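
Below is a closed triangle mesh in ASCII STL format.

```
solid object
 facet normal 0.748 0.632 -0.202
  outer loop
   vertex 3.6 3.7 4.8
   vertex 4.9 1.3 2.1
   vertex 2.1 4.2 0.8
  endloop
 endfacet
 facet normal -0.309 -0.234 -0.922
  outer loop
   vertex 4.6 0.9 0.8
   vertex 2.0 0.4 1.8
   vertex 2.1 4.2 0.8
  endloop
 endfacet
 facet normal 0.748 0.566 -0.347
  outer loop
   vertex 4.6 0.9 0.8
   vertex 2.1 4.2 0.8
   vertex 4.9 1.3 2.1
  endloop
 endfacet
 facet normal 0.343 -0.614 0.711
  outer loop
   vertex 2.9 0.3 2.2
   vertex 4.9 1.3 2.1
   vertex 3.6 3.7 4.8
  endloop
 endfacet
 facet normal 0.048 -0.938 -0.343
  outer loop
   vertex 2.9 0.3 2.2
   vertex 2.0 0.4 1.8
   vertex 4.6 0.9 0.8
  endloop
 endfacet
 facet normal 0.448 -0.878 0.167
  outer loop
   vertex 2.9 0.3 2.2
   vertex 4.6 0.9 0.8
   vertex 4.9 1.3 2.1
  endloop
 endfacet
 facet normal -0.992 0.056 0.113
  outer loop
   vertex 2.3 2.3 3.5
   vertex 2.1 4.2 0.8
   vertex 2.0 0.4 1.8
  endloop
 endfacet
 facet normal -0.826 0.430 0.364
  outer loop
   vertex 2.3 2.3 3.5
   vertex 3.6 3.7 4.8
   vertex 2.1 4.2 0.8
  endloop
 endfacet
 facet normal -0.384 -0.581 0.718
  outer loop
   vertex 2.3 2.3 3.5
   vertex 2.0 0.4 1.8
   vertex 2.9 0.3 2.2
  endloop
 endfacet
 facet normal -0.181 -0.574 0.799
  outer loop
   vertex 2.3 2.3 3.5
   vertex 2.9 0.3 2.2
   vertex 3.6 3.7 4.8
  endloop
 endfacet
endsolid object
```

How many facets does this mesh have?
10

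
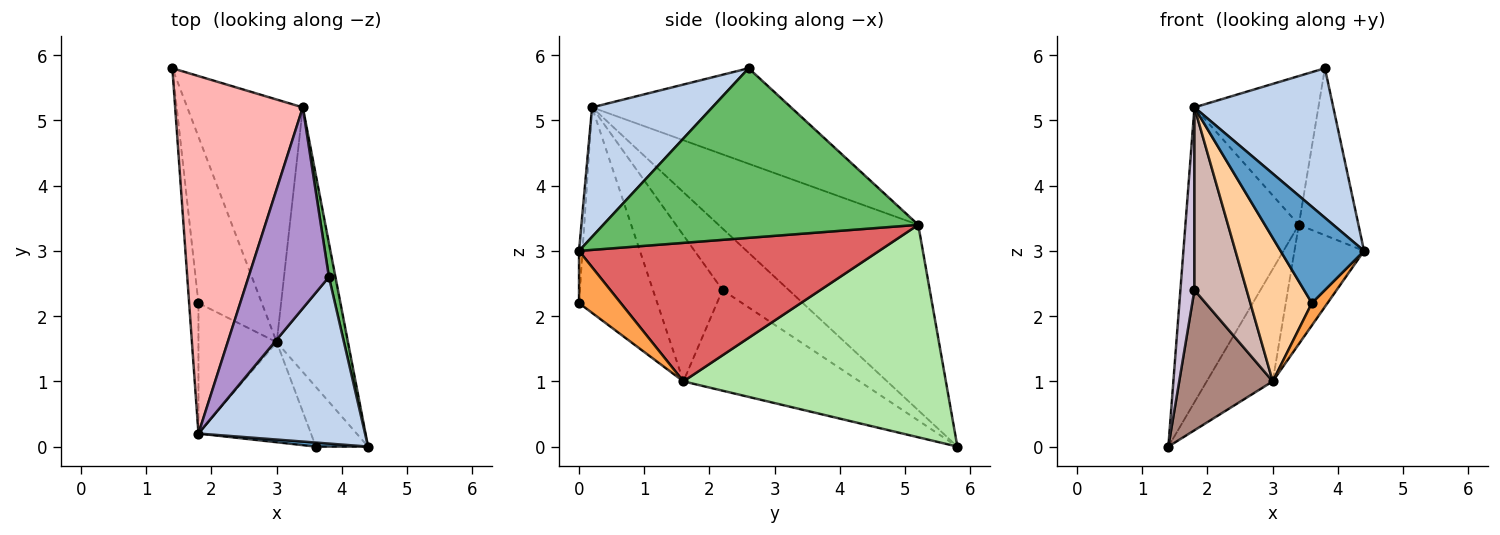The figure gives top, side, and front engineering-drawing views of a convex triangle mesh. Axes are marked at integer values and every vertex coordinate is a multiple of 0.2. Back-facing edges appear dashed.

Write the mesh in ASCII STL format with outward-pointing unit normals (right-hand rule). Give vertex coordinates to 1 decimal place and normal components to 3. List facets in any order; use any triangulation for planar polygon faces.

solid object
 facet normal -0.042 -0.998 0.042
  outer loop
   vertex 1.8 0.2 5.2
   vertex 3.6 0.0 2.2
   vertex 4.4 0.0 3.0
  endloop
 endfacet
 facet normal 0.501 -0.578 0.644
  outer loop
   vertex 1.8 0.2 5.2
   vertex 4.4 0.0 3.0
   vertex 3.8 2.6 5.8
  endloop
 endfacet
 facet normal 0.683 -0.256 -0.683
  outer loop
   vertex 3.0 1.6 1.0
   vertex 4.4 0.0 3.0
   vertex 3.6 0.0 2.2
  endloop
 endfacet
 facet normal -0.722 -0.567 -0.395
  outer loop
   vertex 3.0 1.6 1.0
   vertex 3.6 0.0 2.2
   vertex 1.8 0.2 5.2
  endloop
 endfacet
 facet normal 0.982 0.186 0.038
  outer loop
   vertex 3.4 5.2 3.4
   vertex 3.8 2.6 5.8
   vertex 4.4 0.0 3.0
  endloop
 endfacet
 facet normal 0.858 0.216 -0.467
  outer loop
   vertex 3.4 5.2 3.4
   vertex 3.0 1.6 1.0
   vertex 1.4 5.8 0.0
  endloop
 endfacet
 facet normal 0.871 0.202 -0.448
  outer loop
   vertex 3.4 5.2 3.4
   vertex 4.4 0.0 3.0
   vertex 3.0 1.6 1.0
  endloop
 endfacet
 facet normal -0.746 0.424 0.514
  outer loop
   vertex 3.4 5.2 3.4
   vertex 1.4 5.8 0.0
   vertex 1.8 0.2 5.2
  endloop
 endfacet
 facet normal -0.691 0.430 0.581
  outer loop
   vertex 3.4 5.2 3.4
   vertex 1.8 0.2 5.2
   vertex 3.8 2.6 5.8
  endloop
 endfacet
 facet normal -0.968 -0.205 -0.147
  outer loop
   vertex 1.8 2.2 2.4
   vertex 1.8 0.2 5.2
   vertex 1.4 5.8 0.0
  endloop
 endfacet
 facet normal -0.772 -0.410 -0.486
  outer loop
   vertex 1.8 2.2 2.4
   vertex 1.4 5.8 0.0
   vertex 3.0 1.6 1.0
  endloop
 endfacet
 facet normal -0.735 -0.551 -0.394
  outer loop
   vertex 1.8 2.2 2.4
   vertex 3.0 1.6 1.0
   vertex 1.8 0.2 5.2
  endloop
 endfacet
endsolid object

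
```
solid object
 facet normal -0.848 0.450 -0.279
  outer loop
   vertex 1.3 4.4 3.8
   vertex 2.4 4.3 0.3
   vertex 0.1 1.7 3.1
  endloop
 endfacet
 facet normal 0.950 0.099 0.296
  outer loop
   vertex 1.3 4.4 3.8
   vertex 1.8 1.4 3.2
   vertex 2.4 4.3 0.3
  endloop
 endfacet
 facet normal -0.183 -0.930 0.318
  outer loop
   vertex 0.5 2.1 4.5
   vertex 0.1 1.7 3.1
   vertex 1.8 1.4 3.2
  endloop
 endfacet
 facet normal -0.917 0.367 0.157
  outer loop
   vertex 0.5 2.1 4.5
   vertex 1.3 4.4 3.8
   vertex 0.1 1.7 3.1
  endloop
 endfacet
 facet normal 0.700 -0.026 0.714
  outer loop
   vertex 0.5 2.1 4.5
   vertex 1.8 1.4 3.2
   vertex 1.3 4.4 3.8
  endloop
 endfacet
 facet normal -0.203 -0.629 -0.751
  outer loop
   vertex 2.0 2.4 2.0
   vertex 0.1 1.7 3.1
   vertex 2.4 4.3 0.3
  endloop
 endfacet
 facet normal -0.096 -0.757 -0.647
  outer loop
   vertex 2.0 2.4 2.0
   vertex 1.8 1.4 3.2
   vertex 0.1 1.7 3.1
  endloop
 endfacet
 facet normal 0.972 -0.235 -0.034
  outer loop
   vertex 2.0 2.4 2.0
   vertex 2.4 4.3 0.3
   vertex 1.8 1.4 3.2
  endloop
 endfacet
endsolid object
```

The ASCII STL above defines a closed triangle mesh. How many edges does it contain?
12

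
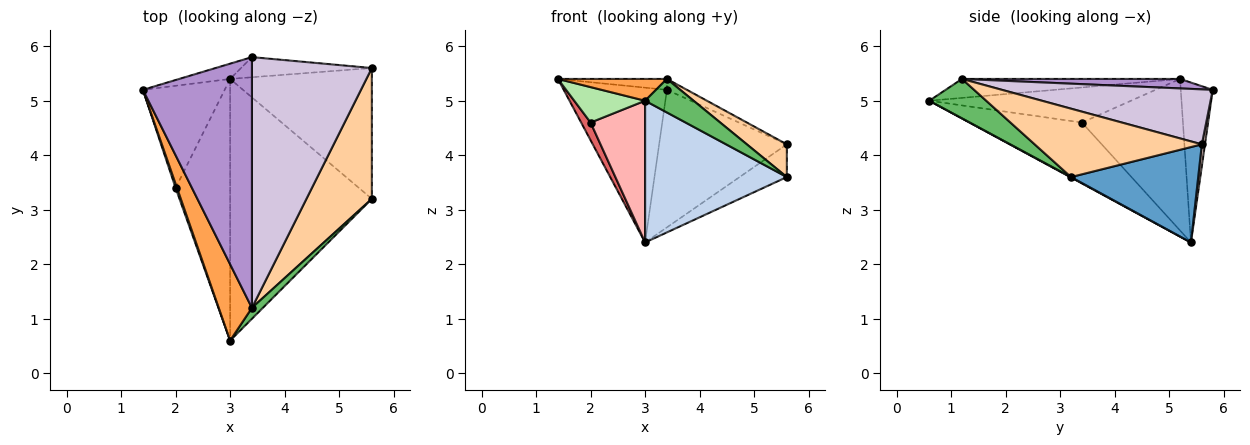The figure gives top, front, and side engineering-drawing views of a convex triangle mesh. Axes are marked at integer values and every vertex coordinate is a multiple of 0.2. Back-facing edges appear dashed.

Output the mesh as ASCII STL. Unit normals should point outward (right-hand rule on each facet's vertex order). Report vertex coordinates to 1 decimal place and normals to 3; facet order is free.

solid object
 facet normal 0.547 0.203 -0.812
  outer loop
   vertex 5.6 3.2 3.6
   vertex 3.0 5.4 2.4
   vertex 5.6 5.6 4.2
  endloop
 endfacet
 facet normal 0.003 -0.476 -0.879
  outer loop
   vertex 5.6 3.2 3.6
   vertex 3.0 0.6 5.0
   vertex 3.0 5.4 2.4
  endloop
 endfacet
 facet normal -0.482 -0.241 0.843
  outer loop
   vertex 3.4 1.2 5.4
   vertex 1.4 5.2 5.4
   vertex 3.0 0.6 5.0
  endloop
 endfacet
 facet normal 0.712 -0.170 0.681
  outer loop
   vertex 3.4 1.2 5.4
   vertex 5.6 3.2 3.6
   vertex 5.6 5.6 4.2
  endloop
 endfacet
 facet normal 0.745 -0.634 0.206
  outer loop
   vertex 3.4 1.2 5.4
   vertex 3.0 0.6 5.0
   vertex 5.6 3.2 3.6
  endloop
 endfacet
 facet normal -0.943 -0.331 0.038
  outer loop
   vertex 2.0 3.4 4.6
   vertex 3.0 0.6 5.0
   vertex 1.4 5.2 5.4
  endloop
 endfacet
 facet normal -0.877 -0.082 -0.473
  outer loop
   vertex 2.0 3.4 4.6
   vertex 1.4 5.2 5.4
   vertex 3.0 5.4 2.4
  endloop
 endfacet
 facet normal -0.701 -0.340 -0.627
  outer loop
   vertex 2.0 3.4 4.6
   vertex 3.0 5.4 2.4
   vertex 3.0 0.6 5.0
  endloop
 endfacet
 facet normal 0.087 0.043 0.995
  outer loop
   vertex 3.4 5.8 5.2
   vertex 1.4 5.2 5.4
   vertex 3.4 1.2 5.4
  endloop
 endfacet
 facet normal 0.416 0.039 0.908
  outer loop
   vertex 3.4 5.8 5.2
   vertex 3.4 1.2 5.4
   vertex 5.6 5.6 4.2
  endloop
 endfacet
 facet normal -0.295 0.951 -0.094
  outer loop
   vertex 3.4 5.8 5.2
   vertex 3.0 5.4 2.4
   vertex 1.4 5.2 5.4
  endloop
 endfacet
 facet normal 0.024 0.989 -0.145
  outer loop
   vertex 3.4 5.8 5.2
   vertex 5.6 5.6 4.2
   vertex 3.0 5.4 2.4
  endloop
 endfacet
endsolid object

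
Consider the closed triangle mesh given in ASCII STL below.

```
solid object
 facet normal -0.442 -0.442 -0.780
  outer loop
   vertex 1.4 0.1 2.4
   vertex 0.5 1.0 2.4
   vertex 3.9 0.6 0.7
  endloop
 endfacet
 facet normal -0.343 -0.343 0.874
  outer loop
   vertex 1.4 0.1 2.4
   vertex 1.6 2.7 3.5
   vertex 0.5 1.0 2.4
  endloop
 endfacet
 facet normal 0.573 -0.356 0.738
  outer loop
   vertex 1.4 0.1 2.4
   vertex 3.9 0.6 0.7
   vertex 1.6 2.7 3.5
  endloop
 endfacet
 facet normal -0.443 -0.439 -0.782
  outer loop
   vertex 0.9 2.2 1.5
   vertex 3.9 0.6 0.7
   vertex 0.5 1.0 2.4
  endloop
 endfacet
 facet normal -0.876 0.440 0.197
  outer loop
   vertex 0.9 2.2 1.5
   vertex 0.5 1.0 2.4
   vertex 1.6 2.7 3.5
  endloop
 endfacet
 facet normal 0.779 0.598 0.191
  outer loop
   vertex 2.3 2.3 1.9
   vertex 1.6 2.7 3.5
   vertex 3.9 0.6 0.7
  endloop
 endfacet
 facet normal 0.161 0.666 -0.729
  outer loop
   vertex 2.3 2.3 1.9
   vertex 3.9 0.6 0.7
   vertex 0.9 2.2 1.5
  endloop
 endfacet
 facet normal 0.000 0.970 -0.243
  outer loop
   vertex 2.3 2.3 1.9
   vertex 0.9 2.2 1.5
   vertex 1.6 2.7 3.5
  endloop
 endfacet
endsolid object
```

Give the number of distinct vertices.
6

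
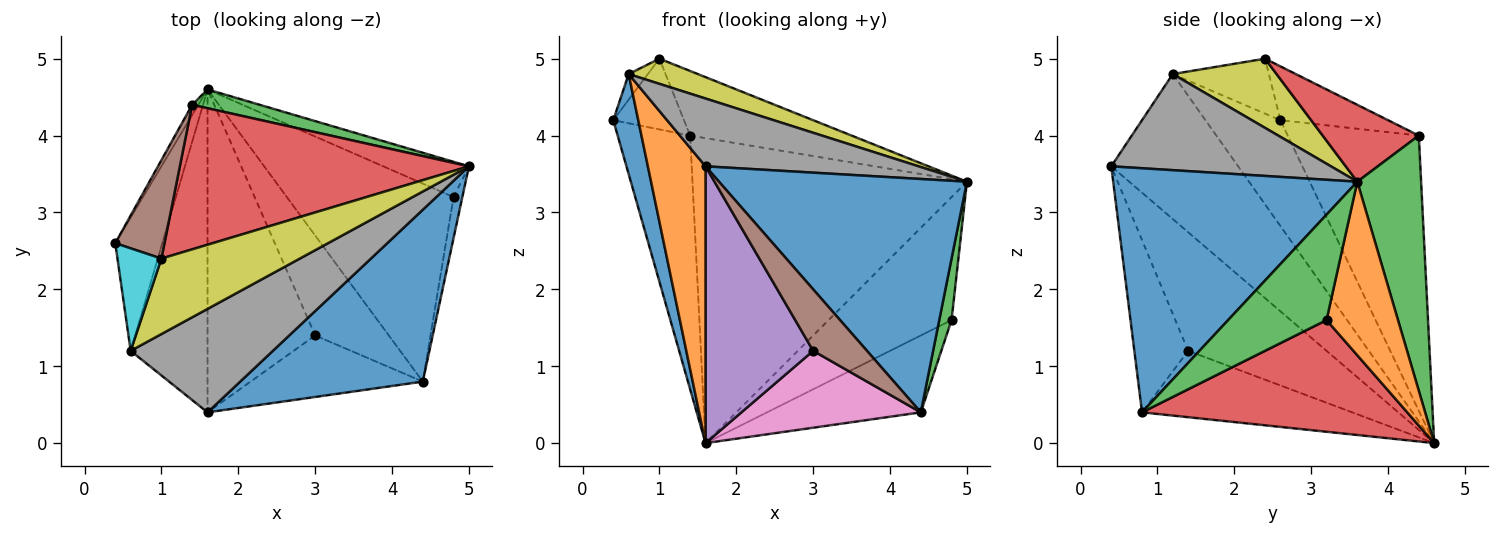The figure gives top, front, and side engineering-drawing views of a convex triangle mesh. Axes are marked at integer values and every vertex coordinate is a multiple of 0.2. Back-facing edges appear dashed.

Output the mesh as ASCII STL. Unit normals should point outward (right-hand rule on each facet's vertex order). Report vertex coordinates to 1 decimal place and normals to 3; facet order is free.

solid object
 facet normal 0.621 -0.631 0.465
  outer loop
   vertex 4.4 0.8 0.4
   vertex 5.0 3.6 3.4
   vertex 1.6 0.4 3.6
  endloop
 endfacet
 facet normal 0.488 0.839 -0.241
  outer loop
   vertex 4.8 3.2 1.6
   vertex 1.6 4.6 0.0
   vertex 5.0 3.6 3.4
  endloop
 endfacet
 facet normal 0.989 -0.124 -0.082
  outer loop
   vertex 4.8 3.2 1.6
   vertex 5.0 3.6 3.4
   vertex 4.4 0.8 0.4
  endloop
 endfacet
 facet normal 0.530 0.307 -0.791
  outer loop
   vertex 4.8 3.2 1.6
   vertex 4.4 0.8 0.4
   vertex 1.6 4.6 0.0
  endloop
 endfacet
 facet normal -0.642 -0.499 -0.582
  outer loop
   vertex 3.0 1.4 1.2
   vertex 1.6 0.4 3.6
   vertex 1.6 4.6 0.0
  endloop
 endfacet
 facet normal -0.577 -0.577 -0.577
  outer loop
   vertex 3.0 1.4 1.2
   vertex 4.4 0.8 0.4
   vertex 1.6 0.4 3.6
  endloop
 endfacet
 facet normal -0.581 -0.496 -0.645
  outer loop
   vertex 3.0 1.4 1.2
   vertex 1.6 4.6 0.0
   vertex 4.4 0.8 0.4
  endloop
 endfacet
 facet normal 0.492 -0.477 0.728
  outer loop
   vertex 0.6 1.2 4.8
   vertex 1.6 0.4 3.6
   vertex 5.0 3.6 3.4
  endloop
 endfacet
 facet normal 0.429 -0.286 0.857
  outer loop
   vertex 0.6 1.2 4.8
   vertex 5.0 3.6 3.4
   vertex 1.0 2.4 5.0
  endloop
 endfacet
 facet normal -0.772 0.154 0.617
  outer loop
   vertex 0.6 1.2 4.8
   vertex 1.0 2.4 5.0
   vertex 0.4 2.6 4.2
  endloop
 endfacet
 facet normal -0.874 -0.291 -0.389
  outer loop
   vertex 0.6 1.2 4.8
   vertex 0.4 2.6 4.2
   vertex 1.6 4.6 0.0
  endloop
 endfacet
 facet normal -0.820 -0.373 -0.435
  outer loop
   vertex 0.6 1.2 4.8
   vertex 1.6 4.6 0.0
   vertex 1.6 0.4 3.6
  endloop
 endfacet
 facet normal 0.226 0.972 0.060
  outer loop
   vertex 1.4 4.4 4.0
   vertex 5.0 3.6 3.4
   vertex 1.6 4.6 0.0
  endloop
 endfacet
 facet normal 0.236 0.396 0.887
  outer loop
   vertex 1.4 4.4 4.0
   vertex 1.0 2.4 5.0
   vertex 5.0 3.6 3.4
  endloop
 endfacet
 facet normal -0.875 0.484 -0.020
  outer loop
   vertex 1.4 4.4 4.0
   vertex 1.6 4.6 0.0
   vertex 0.4 2.6 4.2
  endloop
 endfacet
 facet normal -0.664 0.436 0.607
  outer loop
   vertex 1.4 4.4 4.0
   vertex 0.4 2.6 4.2
   vertex 1.0 2.4 5.0
  endloop
 endfacet
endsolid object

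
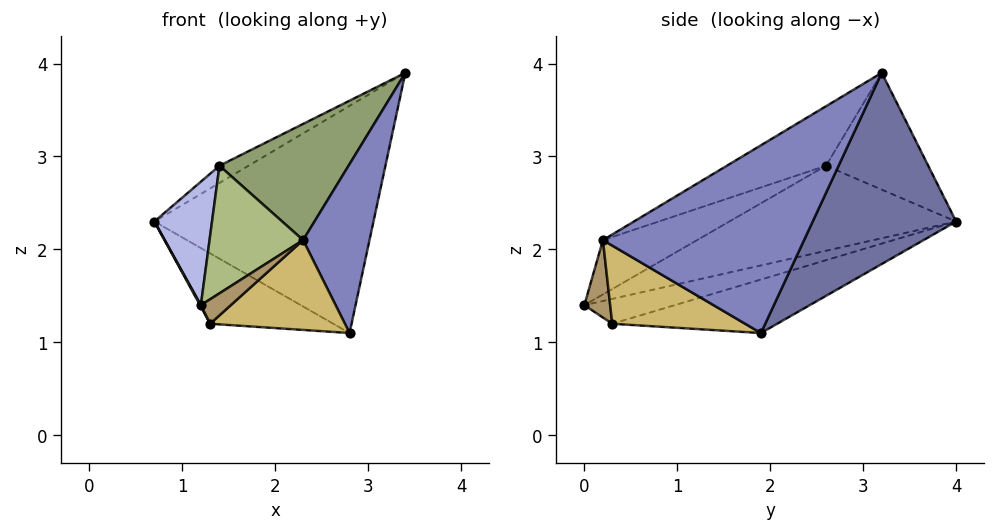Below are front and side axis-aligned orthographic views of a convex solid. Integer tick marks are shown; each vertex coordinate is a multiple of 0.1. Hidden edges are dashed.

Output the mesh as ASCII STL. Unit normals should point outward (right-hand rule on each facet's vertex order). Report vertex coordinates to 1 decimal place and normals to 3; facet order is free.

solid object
 facet normal 0.489 0.747 -0.451
  outer loop
   vertex 2.8 1.9 1.1
   vertex 0.7 4.0 2.3
   vertex 3.4 3.2 3.9
  endloop
 endfacet
 facet normal 0.948 -0.313 -0.058
  outer loop
   vertex 2.3 0.2 2.1
   vertex 2.8 1.9 1.1
   vertex 3.4 3.2 3.9
  endloop
 endfacet
 facet normal -0.475 0.135 0.869
  outer loop
   vertex 1.4 2.6 2.9
   vertex 3.4 3.2 3.9
   vertex 0.7 4.0 2.3
  endloop
 endfacet
 facet normal -0.847 -0.215 0.486
  outer loop
   vertex 1.4 2.6 2.9
   vertex 0.7 4.0 2.3
   vertex 1.2 0.0 1.4
  endloop
 endfacet
 facet normal -0.310 -0.403 0.861
  outer loop
   vertex 1.4 2.6 2.9
   vertex 2.3 0.2 2.1
   vertex 3.4 3.2 3.9
  endloop
 endfacet
 facet normal -0.429 -0.426 0.796
  outer loop
   vertex 1.4 2.6 2.9
   vertex 1.2 0.0 1.4
   vertex 2.3 0.2 2.1
  endloop
 endfacet
 facet normal -0.889 -0.008 -0.457
  outer loop
   vertex 1.3 0.3 1.2
   vertex 1.2 0.0 1.4
   vertex 0.7 4.0 2.3
  endloop
 endfacet
 facet normal -0.303 0.226 -0.926
  outer loop
   vertex 1.3 0.3 1.2
   vertex 0.7 4.0 2.3
   vertex 2.8 1.9 1.1
  endloop
 endfacet
 facet normal 0.507 -0.589 -0.629
  outer loop
   vertex 1.3 0.3 1.2
   vertex 2.3 0.2 2.1
   vertex 1.2 0.0 1.4
  endloop
 endfacet
 facet normal 0.533 -0.540 -0.652
  outer loop
   vertex 1.3 0.3 1.2
   vertex 2.8 1.9 1.1
   vertex 2.3 0.2 2.1
  endloop
 endfacet
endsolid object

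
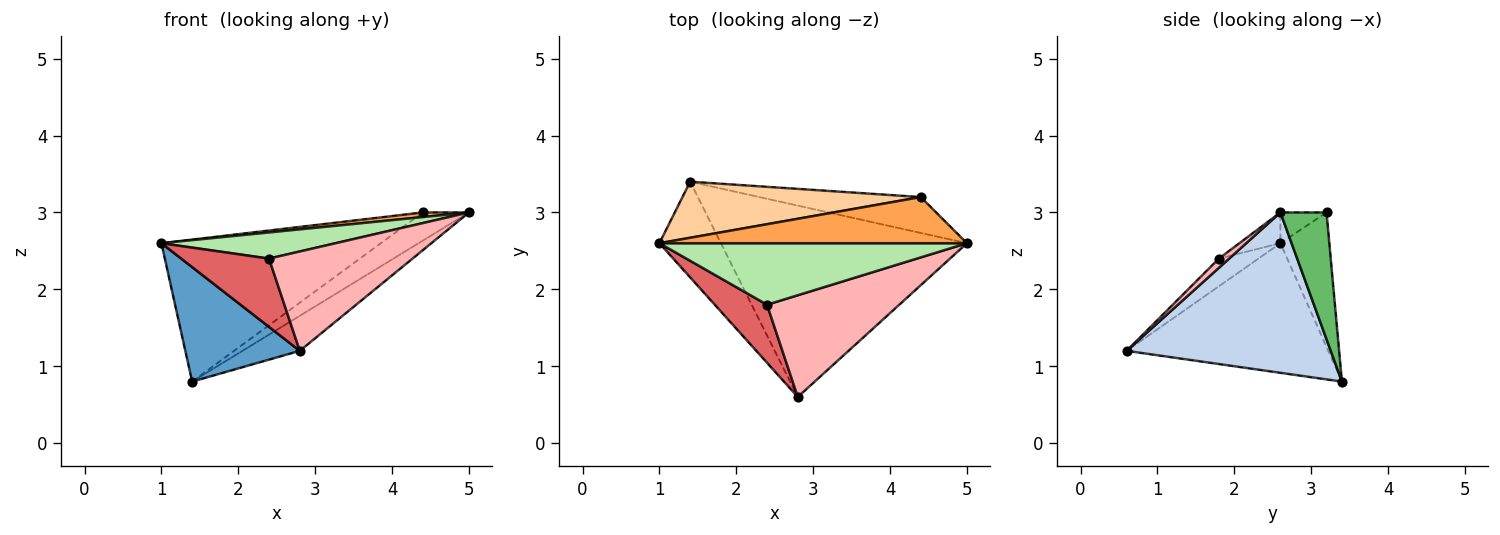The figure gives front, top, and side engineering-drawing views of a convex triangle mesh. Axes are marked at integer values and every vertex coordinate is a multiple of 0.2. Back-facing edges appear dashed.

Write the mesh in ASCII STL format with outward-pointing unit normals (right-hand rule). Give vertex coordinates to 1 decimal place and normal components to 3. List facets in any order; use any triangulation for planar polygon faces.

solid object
 facet normal -0.804 -0.456 -0.381
  outer loop
   vertex 1.4 3.4 0.8
   vertex 2.8 0.6 1.2
   vertex 1.0 2.6 2.6
  endloop
 endfacet
 facet normal 0.540 0.152 -0.828
  outer loop
   vertex 1.4 3.4 0.8
   vertex 5.0 2.6 3.0
   vertex 2.8 0.6 1.2
  endloop
 endfacet
 facet normal -0.099 -0.099 0.990
  outer loop
   vertex 4.4 3.2 3.0
   vertex 1.0 2.6 2.6
   vertex 5.0 2.6 3.0
  endloop
 endfacet
 facet normal -0.203 0.911 0.360
  outer loop
   vertex 4.4 3.2 3.0
   vertex 1.4 3.4 0.8
   vertex 1.0 2.6 2.6
  endloop
 endfacet
 facet normal 0.526 0.526 -0.669
  outer loop
   vertex 4.4 3.2 3.0
   vertex 5.0 2.6 3.0
   vertex 1.4 3.4 0.8
  endloop
 endfacet
 facet normal -0.092 -0.389 0.916
  outer loop
   vertex 2.4 1.8 2.4
   vertex 5.0 2.6 3.0
   vertex 1.0 2.6 2.6
  endloop
 endfacet
 facet normal -0.324 -0.721 0.613
  outer loop
   vertex 2.4 1.8 2.4
   vertex 1.0 2.6 2.6
   vertex 2.8 0.6 1.2
  endloop
 endfacet
 facet normal 0.050 -0.698 0.714
  outer loop
   vertex 2.4 1.8 2.4
   vertex 2.8 0.6 1.2
   vertex 5.0 2.6 3.0
  endloop
 endfacet
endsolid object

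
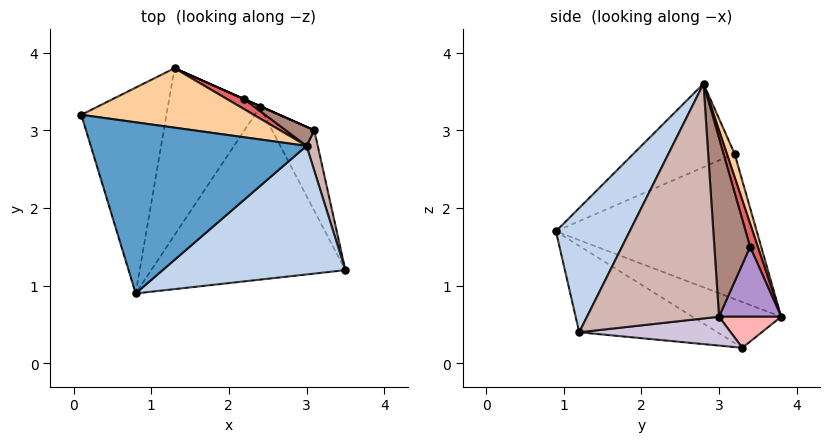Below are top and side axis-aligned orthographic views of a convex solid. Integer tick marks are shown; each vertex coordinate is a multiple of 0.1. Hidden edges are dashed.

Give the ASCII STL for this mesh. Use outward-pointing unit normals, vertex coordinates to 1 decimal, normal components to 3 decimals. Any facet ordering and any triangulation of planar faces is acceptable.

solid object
 facet normal -0.320 -0.458 0.829
  outer loop
   vertex 3.0 2.8 3.6
   vertex 0.1 3.2 2.7
   vertex 0.8 0.9 1.7
  endloop
 endfacet
 facet normal 0.315 -0.828 0.463
  outer loop
   vertex 3.0 2.8 3.6
   vertex 0.8 0.9 1.7
   vertex 3.5 1.2 0.4
  endloop
 endfacet
 facet normal -0.862 -0.043 -0.505
  outer loop
   vertex 1.3 3.8 0.6
   vertex 0.8 0.9 1.7
   vertex 0.1 3.2 2.7
  endloop
 endfacet
 facet normal 0.040 0.954 0.296
  outer loop
   vertex 1.3 3.8 0.6
   vertex 0.1 3.2 2.7
   vertex 3.0 2.8 3.6
  endloop
 endfacet
 facet normal -0.389 -0.287 -0.875
  outer loop
   vertex 2.4 3.3 0.2
   vertex 3.5 1.2 0.4
   vertex 0.8 0.9 1.7
  endloop
 endfacet
 facet normal -0.430 -0.254 -0.866
  outer loop
   vertex 2.4 3.3 0.2
   vertex 0.8 0.9 1.7
   vertex 1.3 3.8 0.6
  endloop
 endfacet
 facet normal 0.244 0.953 0.179
  outer loop
   vertex 2.2 3.4 1.5
   vertex 1.3 3.8 0.6
   vertex 3.0 2.8 3.6
  endloop
 endfacet
 facet normal 0.406 0.914 -0.025
  outer loop
   vertex 3.1 3.0 0.6
   vertex 2.4 3.3 0.2
   vertex 1.3 3.8 0.6
  endloop
 endfacet
 facet normal 0.406 0.914 0.000
  outer loop
   vertex 3.1 3.0 0.6
   vertex 1.3 3.8 0.6
   vertex 2.2 3.4 1.5
  endloop
 endfacet
 facet normal 0.552 0.212 -0.807
  outer loop
   vertex 3.1 3.0 0.6
   vertex 3.5 1.2 0.4
   vertex 2.4 3.3 0.2
  endloop
 endfacet
 facet normal 0.466 0.882 0.074
  outer loop
   vertex 3.1 3.0 0.6
   vertex 2.2 3.4 1.5
   vertex 3.0 2.8 3.6
  endloop
 endfacet
 facet normal 0.976 0.212 0.047
  outer loop
   vertex 3.1 3.0 0.6
   vertex 3.0 2.8 3.6
   vertex 3.5 1.2 0.4
  endloop
 endfacet
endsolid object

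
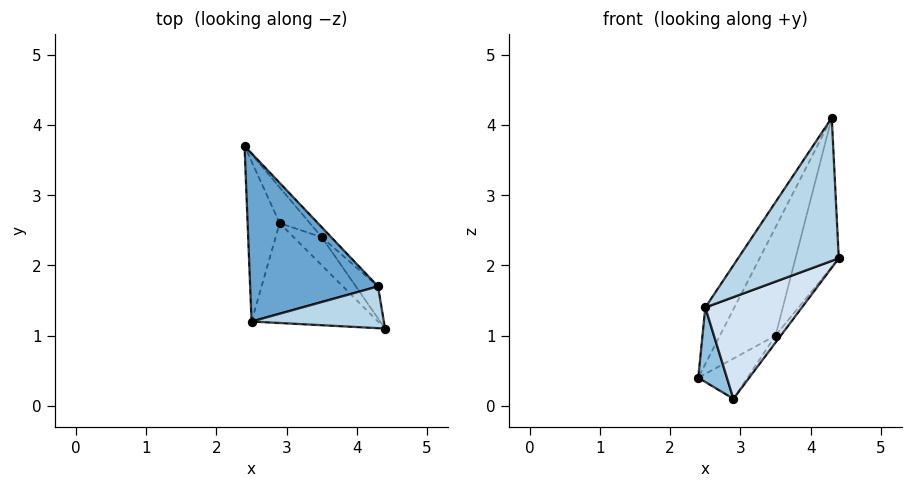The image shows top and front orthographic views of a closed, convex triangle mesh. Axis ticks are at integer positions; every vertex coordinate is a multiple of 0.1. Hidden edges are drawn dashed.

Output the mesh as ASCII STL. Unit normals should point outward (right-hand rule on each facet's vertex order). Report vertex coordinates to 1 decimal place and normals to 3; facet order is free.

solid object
 facet normal -0.834 0.176 0.523
  outer loop
   vertex 2.5 1.2 1.4
   vertex 4.3 1.7 4.1
   vertex 2.4 3.7 0.4
  endloop
 endfacet
 facet normal -0.827 -0.237 -0.510
  outer loop
   vertex 2.5 1.2 1.4
   vertex 2.4 3.7 0.4
   vertex 2.9 2.6 0.1
  endloop
 endfacet
 facet normal -0.152 -0.949 0.277
  outer loop
   vertex 2.5 1.2 1.4
   vertex 4.4 1.1 2.1
   vertex 4.3 1.7 4.1
  endloop
 endfacet
 facet normal 0.215 -0.697 -0.684
  outer loop
   vertex 2.5 1.2 1.4
   vertex 2.9 2.6 0.1
   vertex 4.4 1.1 2.1
  endloop
 endfacet
 facet normal 0.775 0.629 -0.058
  outer loop
   vertex 3.5 2.4 1.0
   vertex 2.4 3.7 0.4
   vertex 4.3 1.7 4.1
  endloop
 endfacet
 facet normal 0.858 0.503 -0.108
  outer loop
   vertex 3.5 2.4 1.0
   vertex 4.3 1.7 4.1
   vertex 4.4 1.1 2.1
  endloop
 endfacet
 facet normal 0.780 0.468 -0.416
  outer loop
   vertex 3.5 2.4 1.0
   vertex 2.9 2.6 0.1
   vertex 2.4 3.7 0.4
  endloop
 endfacet
 facet normal 0.838 0.132 -0.529
  outer loop
   vertex 3.5 2.4 1.0
   vertex 4.4 1.1 2.1
   vertex 2.9 2.6 0.1
  endloop
 endfacet
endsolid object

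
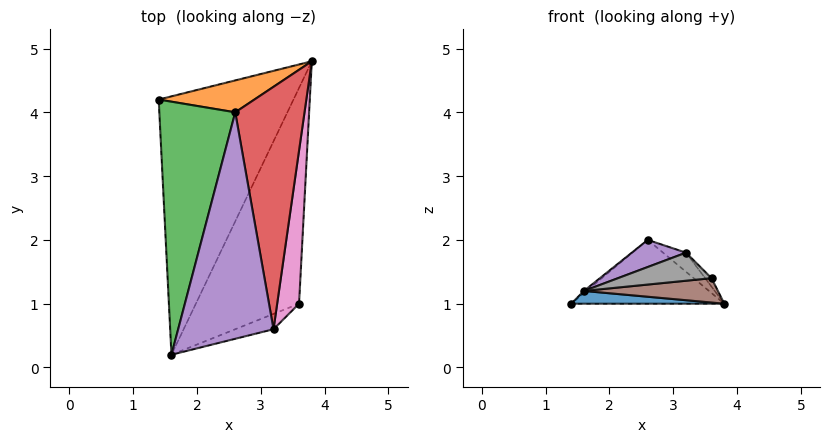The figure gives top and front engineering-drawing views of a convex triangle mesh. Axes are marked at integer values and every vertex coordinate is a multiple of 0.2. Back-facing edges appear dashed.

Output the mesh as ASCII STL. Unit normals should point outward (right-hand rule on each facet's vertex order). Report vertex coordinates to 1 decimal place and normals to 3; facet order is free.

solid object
 facet normal 0.012 -0.049 -0.999
  outer loop
   vertex 1.6 0.2 1.2
   vertex 1.4 4.2 1.0
   vertex 3.8 4.8 1.0
  endloop
 endfacet
 facet normal -0.218 0.873 0.436
  outer loop
   vertex 2.6 4.0 2.0
   vertex 3.8 4.8 1.0
   vertex 1.4 4.2 1.0
  endloop
 endfacet
 facet normal -0.640 0.006 0.769
  outer loop
   vertex 2.6 4.0 2.0
   vertex 1.4 4.2 1.0
   vertex 1.6 0.2 1.2
  endloop
 endfacet
 facet normal 0.614 0.062 0.787
  outer loop
   vertex 3.2 0.6 1.8
   vertex 3.8 4.8 1.0
   vertex 2.6 4.0 2.0
  endloop
 endfacet
 facet normal -0.324 -0.112 0.939
  outer loop
   vertex 3.2 0.6 1.8
   vertex 2.6 4.0 2.0
   vertex 1.6 0.2 1.2
  endloop
 endfacet
 facet normal 0.143 -0.111 -0.984
  outer loop
   vertex 3.6 1.0 1.4
   vertex 1.6 0.2 1.2
   vertex 3.8 4.8 1.0
  endloop
 endfacet
 facet normal 0.686 0.040 0.726
  outer loop
   vertex 3.6 1.0 1.4
   vertex 3.8 4.8 1.0
   vertex 3.2 0.6 1.8
  endloop
 endfacet
 facet normal 0.371 -0.815 -0.445
  outer loop
   vertex 3.6 1.0 1.4
   vertex 3.2 0.6 1.8
   vertex 1.6 0.2 1.2
  endloop
 endfacet
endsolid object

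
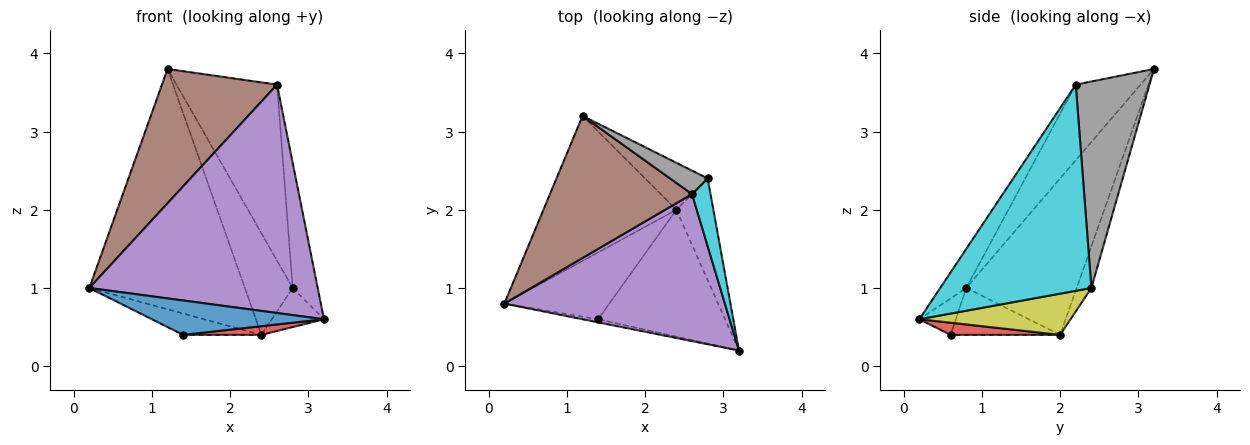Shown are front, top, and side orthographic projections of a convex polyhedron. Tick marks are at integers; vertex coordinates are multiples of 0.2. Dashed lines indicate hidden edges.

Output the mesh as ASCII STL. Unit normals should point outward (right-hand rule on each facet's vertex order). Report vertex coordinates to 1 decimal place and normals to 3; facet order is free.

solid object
 facet normal -0.207 -0.974 -0.089
  outer loop
   vertex 1.4 0.6 0.4
   vertex 3.2 0.2 0.6
   vertex 0.2 0.8 1.0
  endloop
 endfacet
 facet normal -0.519 0.732 -0.442
  outer loop
   vertex 2.4 2.0 0.4
   vertex 0.2 0.8 1.0
   vertex 1.2 3.2 3.8
  endloop
 endfacet
 facet normal -0.392 0.280 -0.877
  outer loop
   vertex 2.4 2.0 0.4
   vertex 1.4 0.6 0.4
   vertex 0.2 0.8 1.0
  endloop
 endfacet
 facet normal 0.095 -0.068 -0.993
  outer loop
   vertex 2.4 2.0 0.4
   vertex 3.2 0.2 0.6
   vertex 1.4 0.6 0.4
  endloop
 endfacet
 facet normal -0.096 -0.837 0.539
  outer loop
   vertex 2.6 2.2 3.6
   vertex 0.2 0.8 1.0
   vertex 3.2 0.2 0.6
  endloop
 endfacet
 facet normal -0.361 -0.641 0.678
  outer loop
   vertex 2.6 2.2 3.6
   vertex 1.2 3.2 3.8
   vertex 0.2 0.8 1.0
  endloop
 endfacet
 facet normal -0.269 0.874 -0.404
  outer loop
   vertex 2.8 2.4 1.0
   vertex 2.4 2.0 0.4
   vertex 1.2 3.2 3.8
  endloop
 endfacet
 facet normal 0.588 0.802 0.107
  outer loop
   vertex 2.8 2.4 1.0
   vertex 1.2 3.2 3.8
   vertex 2.6 2.2 3.6
  endloop
 endfacet
 facet normal 0.721 0.249 -0.647
  outer loop
   vertex 2.8 2.4 1.0
   vertex 3.2 0.2 0.6
   vertex 2.4 2.0 0.4
  endloop
 endfacet
 facet normal 0.983 0.163 0.088
  outer loop
   vertex 2.8 2.4 1.0
   vertex 2.6 2.2 3.6
   vertex 3.2 0.2 0.6
  endloop
 endfacet
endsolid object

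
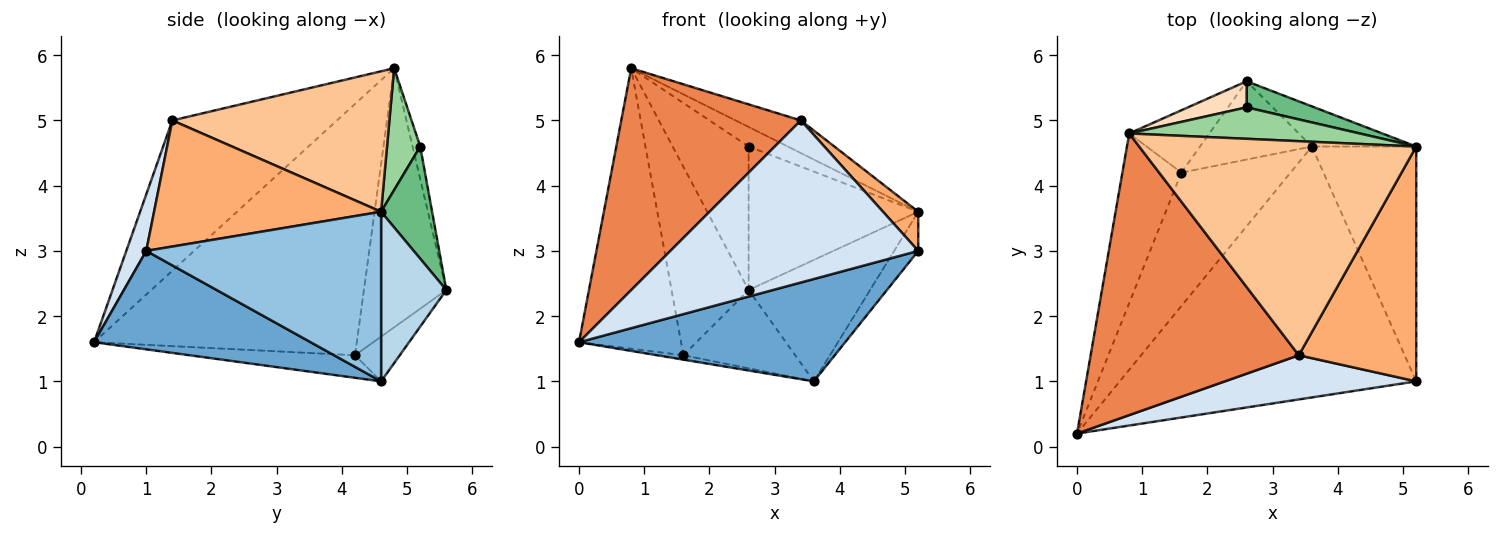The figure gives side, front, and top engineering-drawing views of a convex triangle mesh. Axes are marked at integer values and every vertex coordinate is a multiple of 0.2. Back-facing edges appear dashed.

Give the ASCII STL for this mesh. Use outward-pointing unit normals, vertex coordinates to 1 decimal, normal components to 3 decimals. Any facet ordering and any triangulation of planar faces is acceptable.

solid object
 facet normal 0.294 -0.361 -0.885
  outer loop
   vertex 3.6 4.6 1.0
   vertex 5.2 1.0 3.0
   vertex 0.0 0.2 1.6
  endloop
 endfacet
 facet normal 0.848 0.087 -0.522
  outer loop
   vertex 3.6 4.6 1.0
   vertex 5.2 4.6 3.6
   vertex 5.2 1.0 3.0
  endloop
 endfacet
 facet normal 0.454 0.846 -0.280
  outer loop
   vertex 3.6 4.6 1.0
   vertex 2.6 5.6 2.4
   vertex 5.2 4.6 3.6
  endloop
 endfacet
 facet normal 0.077 -0.962 0.262
  outer loop
   vertex 3.4 1.4 5.0
   vertex 0.0 0.2 1.6
   vertex 5.2 1.0 3.0
  endloop
 endfacet
 facet normal -0.493 -0.538 0.683
  outer loop
   vertex 3.4 1.4 5.0
   vertex 0.8 4.8 5.8
   vertex 0.0 0.2 1.6
  endloop
 endfacet
 facet normal 0.727 -0.113 0.677
  outer loop
   vertex 3.4 1.4 5.0
   vertex 5.2 1.0 3.0
   vertex 5.2 4.6 3.6
  endloop
 endfacet
 facet normal 0.448 0.135 0.884
  outer loop
   vertex 3.4 1.4 5.0
   vertex 5.2 4.6 3.6
   vertex 0.8 4.8 5.8
  endloop
 endfacet
 facet normal -0.099 0.979 0.178
  outer loop
   vertex 2.6 5.2 4.6
   vertex 2.6 5.6 2.4
   vertex 0.8 4.8 5.8
  endloop
 endfacet
 facet normal 0.284 0.943 0.172
  outer loop
   vertex 2.6 5.2 4.6
   vertex 5.2 4.6 3.6
   vertex 2.6 5.6 2.4
  endloop
 endfacet
 facet normal 0.409 0.482 0.775
  outer loop
   vertex 2.6 5.2 4.6
   vertex 0.8 4.8 5.8
   vertex 5.2 4.6 3.6
  endloop
 endfacet
 facet normal -0.202 0.032 -0.979
  outer loop
   vertex 1.6 4.2 1.4
   vertex 3.6 4.6 1.0
   vertex 0.0 0.2 1.6
  endloop
 endfacet
 facet normal -0.272 0.680 -0.680
  outer loop
   vertex 1.6 4.2 1.4
   vertex 2.6 5.6 2.4
   vertex 3.6 4.6 1.0
  endloop
 endfacet
 facet normal -0.911 0.354 -0.214
  outer loop
   vertex 1.6 4.2 1.4
   vertex 0.0 0.2 1.6
   vertex 0.8 4.8 5.8
  endloop
 endfacet
 facet normal -0.712 0.666 -0.220
  outer loop
   vertex 1.6 4.2 1.4
   vertex 0.8 4.8 5.8
   vertex 2.6 5.6 2.4
  endloop
 endfacet
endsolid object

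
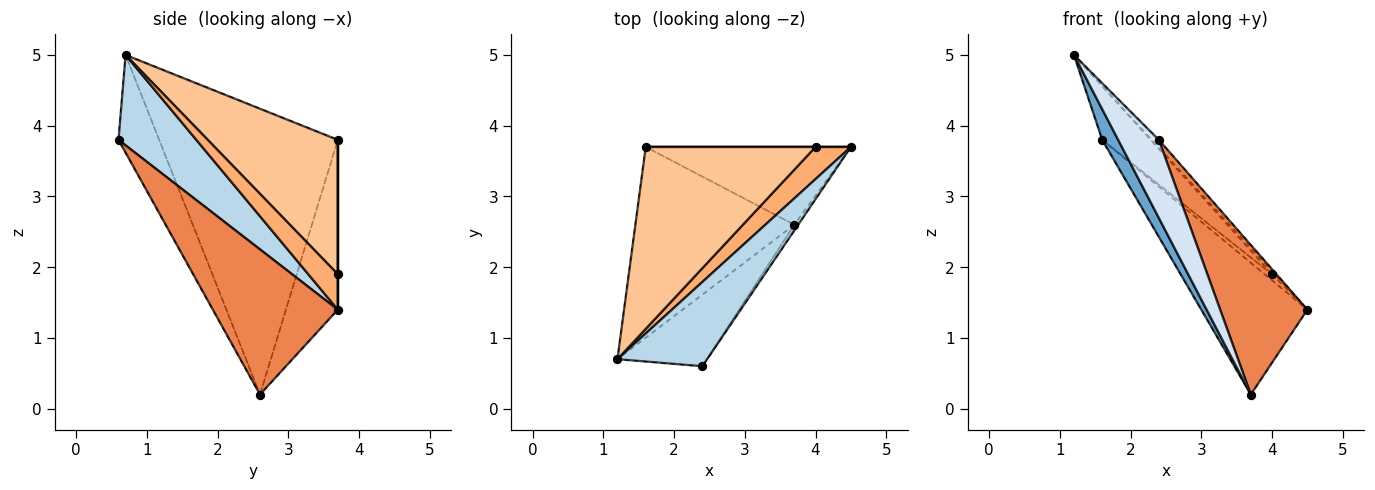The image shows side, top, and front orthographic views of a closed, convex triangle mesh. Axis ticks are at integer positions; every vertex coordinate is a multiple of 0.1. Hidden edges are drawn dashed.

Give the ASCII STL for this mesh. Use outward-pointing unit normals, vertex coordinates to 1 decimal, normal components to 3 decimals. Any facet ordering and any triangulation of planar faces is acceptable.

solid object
 facet normal -0.871 -0.078 -0.485
  outer loop
   vertex 3.7 2.6 0.2
   vertex 1.2 0.7 5.0
   vertex 1.6 3.7 3.8
  endloop
 endfacet
 facet normal -0.388 0.794 -0.469
  outer loop
   vertex 3.7 2.6 0.2
   vertex 1.6 3.7 3.8
   vertex 4.5 3.7 1.4
  endloop
 endfacet
 facet normal 0.708 0.064 0.703
  outer loop
   vertex 2.4 0.6 3.8
   vertex 4.5 3.7 1.4
   vertex 1.2 0.7 5.0
  endloop
 endfacet
 facet normal -0.593 -0.593 -0.544
  outer loop
   vertex 2.4 0.6 3.8
   vertex 1.2 0.7 5.0
   vertex 3.7 2.6 0.2
  endloop
 endfacet
 facet normal 0.820 -0.572 -0.022
  outer loop
   vertex 2.4 0.6 3.8
   vertex 3.7 2.6 0.2
   vertex 4.5 3.7 1.4
  endloop
 endfacet
 facet normal 0.705 0.071 0.705
  outer loop
   vertex 4.0 3.7 1.9
   vertex 1.2 0.7 5.0
   vertex 4.5 3.7 1.4
  endloop
 endfacet
 facet normal 0.605 0.225 0.764
  outer loop
   vertex 4.0 3.7 1.9
   vertex 1.6 3.7 3.8
   vertex 1.2 0.7 5.0
  endloop
 endfacet
 facet normal 0.000 1.000 0.000
  outer loop
   vertex 4.0 3.7 1.9
   vertex 4.5 3.7 1.4
   vertex 1.6 3.7 3.8
  endloop
 endfacet
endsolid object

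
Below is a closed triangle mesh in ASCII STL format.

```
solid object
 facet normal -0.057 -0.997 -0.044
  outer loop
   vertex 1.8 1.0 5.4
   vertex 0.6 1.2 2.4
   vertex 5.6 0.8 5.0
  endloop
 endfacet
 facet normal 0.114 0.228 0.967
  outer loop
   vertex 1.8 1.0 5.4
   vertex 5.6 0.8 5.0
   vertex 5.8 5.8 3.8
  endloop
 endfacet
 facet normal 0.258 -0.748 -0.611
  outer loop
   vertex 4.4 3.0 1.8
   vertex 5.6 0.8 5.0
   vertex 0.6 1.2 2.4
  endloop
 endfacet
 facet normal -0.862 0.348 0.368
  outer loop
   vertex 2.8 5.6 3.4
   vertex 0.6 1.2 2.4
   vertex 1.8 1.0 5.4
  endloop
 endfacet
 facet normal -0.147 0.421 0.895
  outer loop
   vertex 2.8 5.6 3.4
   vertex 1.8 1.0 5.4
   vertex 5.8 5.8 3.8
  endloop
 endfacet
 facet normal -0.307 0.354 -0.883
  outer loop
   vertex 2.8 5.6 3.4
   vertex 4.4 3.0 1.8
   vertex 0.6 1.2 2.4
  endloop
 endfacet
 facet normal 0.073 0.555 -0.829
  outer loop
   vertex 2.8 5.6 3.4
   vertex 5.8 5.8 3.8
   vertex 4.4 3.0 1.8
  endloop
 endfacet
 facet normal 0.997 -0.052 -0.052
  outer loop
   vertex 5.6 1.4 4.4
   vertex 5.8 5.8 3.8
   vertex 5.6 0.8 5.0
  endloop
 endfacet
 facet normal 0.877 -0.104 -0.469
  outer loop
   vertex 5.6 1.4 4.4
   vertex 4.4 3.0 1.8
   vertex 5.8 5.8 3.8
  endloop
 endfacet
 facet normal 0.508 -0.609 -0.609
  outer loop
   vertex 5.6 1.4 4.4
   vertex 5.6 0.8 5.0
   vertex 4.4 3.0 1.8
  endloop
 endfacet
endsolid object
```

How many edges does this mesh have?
15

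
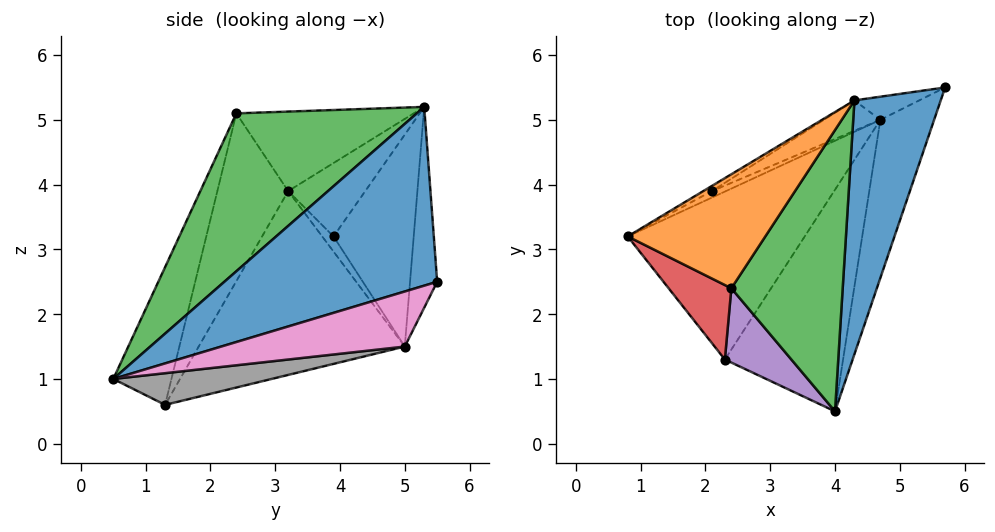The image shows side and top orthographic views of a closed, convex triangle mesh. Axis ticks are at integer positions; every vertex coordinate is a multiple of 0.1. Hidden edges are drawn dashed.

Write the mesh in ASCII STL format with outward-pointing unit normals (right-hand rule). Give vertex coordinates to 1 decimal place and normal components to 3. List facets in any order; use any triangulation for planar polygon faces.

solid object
 facet normal 0.825 -0.400 0.398
  outer loop
   vertex 4.3 5.3 5.2
   vertex 4.0 0.5 1.0
   vertex 5.7 5.5 2.5
  endloop
 endfacet
 facet normal -0.480 0.286 0.830
  outer loop
   vertex 2.4 2.4 5.1
   vertex 4.3 5.3 5.2
   vertex 0.8 3.2 3.9
  endloop
 endfacet
 facet normal 0.714 -0.485 0.504
  outer loop
   vertex 2.4 2.4 5.1
   vertex 4.0 0.5 1.0
   vertex 4.3 5.3 5.2
  endloop
 endfacet
 facet normal -0.558 -0.803 0.209
  outer loop
   vertex 2.3 1.3 0.6
   vertex 2.4 2.4 5.1
   vertex 0.8 3.2 3.9
  endloop
 endfacet
 facet normal -0.457 -0.861 0.221
  outer loop
   vertex 2.3 1.3 0.6
   vertex 4.0 0.5 1.0
   vertex 2.4 2.4 5.1
  endloop
 endfacet
 facet normal -0.498 0.865 -0.059
  outer loop
   vertex 2.1 3.9 3.2
   vertex 0.8 3.2 3.9
   vertex 4.3 5.3 5.2
  endloop
 endfacet
 facet normal 0.715 -0.034 -0.698
  outer loop
   vertex 4.7 5.0 1.5
   vertex 5.7 5.5 2.5
   vertex 4.0 0.5 1.0
  endloop
 endfacet
 facet normal 0.258 0.067 -0.964
  outer loop
   vertex 4.7 5.0 1.5
   vertex 4.0 0.5 1.0
   vertex 2.3 1.3 0.6
  endloop
 endfacet
 facet normal -0.351 0.929 -0.113
  outer loop
   vertex 4.7 5.0 1.5
   vertex 4.3 5.3 5.2
   vertex 5.7 5.5 2.5
  endloop
 endfacet
 facet normal -0.453 0.884 -0.121
  outer loop
   vertex 4.7 5.0 1.5
   vertex 2.1 3.9 3.2
   vertex 4.3 5.3 5.2
  endloop
 endfacet
 facet normal -0.608 0.537 -0.585
  outer loop
   vertex 4.7 5.0 1.5
   vertex 2.3 1.3 0.6
   vertex 0.8 3.2 3.9
  endloop
 endfacet
 facet normal -0.606 0.563 -0.563
  outer loop
   vertex 4.7 5.0 1.5
   vertex 0.8 3.2 3.9
   vertex 2.1 3.9 3.2
  endloop
 endfacet
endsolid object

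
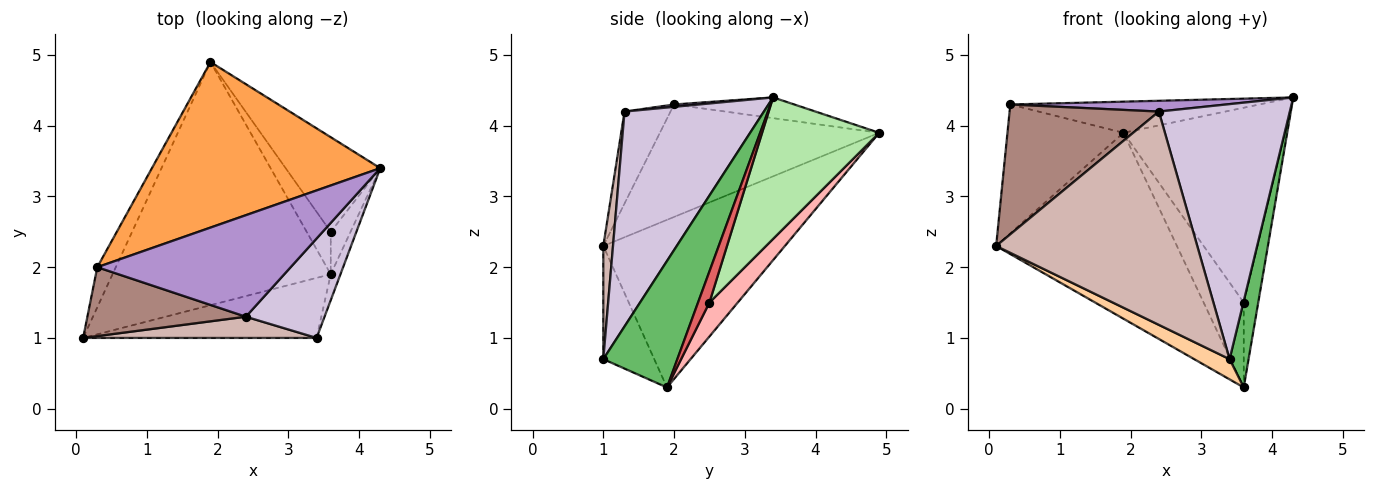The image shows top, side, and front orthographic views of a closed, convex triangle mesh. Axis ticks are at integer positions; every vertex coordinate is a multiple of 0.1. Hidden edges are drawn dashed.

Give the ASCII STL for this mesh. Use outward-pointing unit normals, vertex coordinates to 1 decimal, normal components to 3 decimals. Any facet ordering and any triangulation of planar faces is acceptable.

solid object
 facet normal -0.521 0.519 -0.678
  outer loop
   vertex 3.6 1.9 0.3
   vertex 0.1 1.0 2.3
   vertex 1.9 4.9 3.9
  endloop
 endfacet
 facet normal -0.875 0.463 -0.144
  outer loop
   vertex 0.3 2.0 4.3
   vertex 1.9 4.9 3.9
   vertex 0.1 1.0 2.3
  endloop
 endfacet
 facet normal -0.089 0.184 0.979
  outer loop
   vertex 0.3 2.0 4.3
   vertex 4.3 3.4 4.4
   vertex 1.9 4.9 3.9
  endloop
 endfacet
 facet normal -0.418 -0.290 -0.861
  outer loop
   vertex 3.4 1.0 0.7
   vertex 0.1 1.0 2.3
   vertex 3.6 1.9 0.3
  endloop
 endfacet
 facet normal 0.966 -0.248 -0.074
  outer loop
   vertex 3.4 1.0 0.7
   vertex 3.6 1.9 0.3
   vertex 4.3 3.4 4.4
  endloop
 endfacet
 facet normal 0.547 0.753 -0.366
  outer loop
   vertex 3.6 2.5 1.5
   vertex 1.9 4.9 3.9
   vertex 4.3 3.4 4.4
  endloop
 endfacet
 facet normal 0.575 0.732 -0.366
  outer loop
   vertex 3.6 2.5 1.5
   vertex 4.3 3.4 4.4
   vertex 3.6 1.9 0.3
  endloop
 endfacet
 facet normal 0.534 0.756 -0.378
  outer loop
   vertex 3.6 2.5 1.5
   vertex 3.6 1.9 0.3
   vertex 1.9 4.9 3.9
  endloop
 endfacet
 facet normal 0.012 -0.106 0.994
  outer loop
   vertex 2.4 1.3 4.2
   vertex 4.3 3.4 4.4
   vertex 0.3 2.0 4.3
  endloop
 endfacet
 facet normal 0.704 -0.662 0.258
  outer loop
   vertex 2.4 1.3 4.2
   vertex 3.4 1.0 0.7
   vertex 4.3 3.4 4.4
  endloop
 endfacet
 facet normal -0.263 -0.852 0.452
  outer loop
   vertex 2.4 1.3 4.2
   vertex 0.3 2.0 4.3
   vertex 0.1 1.0 2.3
  endloop
 endfacet
 facet normal 0.048 -0.994 0.099
  outer loop
   vertex 2.4 1.3 4.2
   vertex 0.1 1.0 2.3
   vertex 3.4 1.0 0.7
  endloop
 endfacet
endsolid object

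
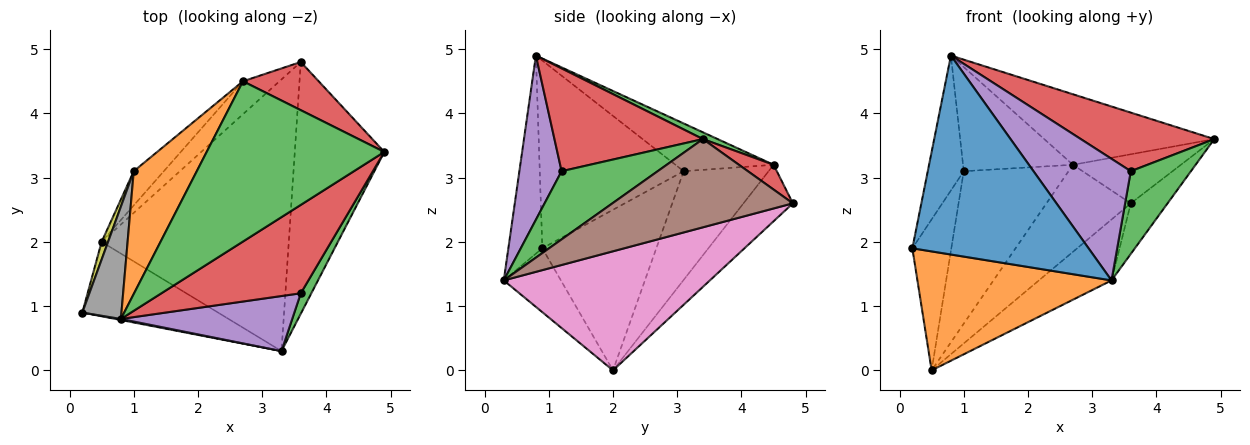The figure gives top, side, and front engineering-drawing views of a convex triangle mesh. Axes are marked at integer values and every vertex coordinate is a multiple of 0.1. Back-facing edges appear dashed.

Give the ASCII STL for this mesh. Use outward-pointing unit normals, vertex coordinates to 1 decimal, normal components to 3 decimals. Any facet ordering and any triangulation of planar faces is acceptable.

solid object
 facet normal -0.189 -0.982 0.005
  outer loop
   vertex 0.8 0.8 4.9
   vertex 0.2 0.9 1.9
   vertex 3.3 0.3 1.4
  endloop
 endfacet
 facet normal -0.242 -0.823 -0.514
  outer loop
   vertex 0.5 2.0 0.0
   vertex 3.3 0.3 1.4
   vertex 0.2 0.9 1.9
  endloop
 endfacet
 facet normal 0.840 -0.526 0.130
  outer loop
   vertex 3.6 1.2 3.1
   vertex 3.3 0.3 1.4
   vertex 4.9 3.4 3.6
  endloop
 endfacet
 facet normal 0.524 -0.471 0.710
  outer loop
   vertex 3.6 1.2 3.1
   vertex 4.9 3.4 3.6
   vertex 0.8 0.8 4.9
  endloop
 endfacet
 facet normal 0.368 -0.847 0.384
  outer loop
   vertex 3.6 1.2 3.1
   vertex 0.8 0.8 4.9
   vertex 3.3 0.3 1.4
  endloop
 endfacet
 facet normal 0.695 0.142 -0.705
  outer loop
   vertex 3.6 4.8 2.6
   vertex 4.9 3.4 3.6
   vertex 3.3 0.3 1.4
  endloop
 endfacet
 facet normal 0.527 0.186 -0.829
  outer loop
   vertex 3.6 4.8 2.6
   vertex 3.3 0.3 1.4
   vertex 0.5 2.0 0.0
  endloop
 endfacet
 facet normal -0.951 0.238 0.198
  outer loop
   vertex 1.0 3.1 3.1
   vertex 0.2 0.9 1.9
   vertex 0.8 0.8 4.9
  endloop
 endfacet
 facet normal -0.946 0.323 0.038
  outer loop
   vertex 1.0 3.1 3.1
   vertex 0.5 2.0 0.0
   vertex 0.2 0.9 1.9
  endloop
 endfacet
 facet normal -0.480 0.820 -0.311
  outer loop
   vertex 2.7 4.5 3.2
   vertex 3.6 4.8 2.6
   vertex 0.5 2.0 0.0
  endloop
 endfacet
 facet normal -0.620 0.765 -0.172
  outer loop
   vertex 2.7 4.5 3.2
   vertex 0.5 2.0 0.0
   vertex 1.0 3.1 3.1
  endloop
 endfacet
 facet normal -0.500 0.560 0.660
  outer loop
   vertex 2.7 4.5 3.2
   vertex 1.0 3.1 3.1
   vertex 0.8 0.8 4.9
  endloop
 endfacet
 facet normal 0.035 0.402 0.915
  outer loop
   vertex 2.7 4.5 3.2
   vertex 0.8 0.8 4.9
   vertex 4.9 3.4 3.6
  endloop
 endfacet
 facet normal 0.224 0.695 0.683
  outer loop
   vertex 2.7 4.5 3.2
   vertex 4.9 3.4 3.6
   vertex 3.6 4.8 2.6
  endloop
 endfacet
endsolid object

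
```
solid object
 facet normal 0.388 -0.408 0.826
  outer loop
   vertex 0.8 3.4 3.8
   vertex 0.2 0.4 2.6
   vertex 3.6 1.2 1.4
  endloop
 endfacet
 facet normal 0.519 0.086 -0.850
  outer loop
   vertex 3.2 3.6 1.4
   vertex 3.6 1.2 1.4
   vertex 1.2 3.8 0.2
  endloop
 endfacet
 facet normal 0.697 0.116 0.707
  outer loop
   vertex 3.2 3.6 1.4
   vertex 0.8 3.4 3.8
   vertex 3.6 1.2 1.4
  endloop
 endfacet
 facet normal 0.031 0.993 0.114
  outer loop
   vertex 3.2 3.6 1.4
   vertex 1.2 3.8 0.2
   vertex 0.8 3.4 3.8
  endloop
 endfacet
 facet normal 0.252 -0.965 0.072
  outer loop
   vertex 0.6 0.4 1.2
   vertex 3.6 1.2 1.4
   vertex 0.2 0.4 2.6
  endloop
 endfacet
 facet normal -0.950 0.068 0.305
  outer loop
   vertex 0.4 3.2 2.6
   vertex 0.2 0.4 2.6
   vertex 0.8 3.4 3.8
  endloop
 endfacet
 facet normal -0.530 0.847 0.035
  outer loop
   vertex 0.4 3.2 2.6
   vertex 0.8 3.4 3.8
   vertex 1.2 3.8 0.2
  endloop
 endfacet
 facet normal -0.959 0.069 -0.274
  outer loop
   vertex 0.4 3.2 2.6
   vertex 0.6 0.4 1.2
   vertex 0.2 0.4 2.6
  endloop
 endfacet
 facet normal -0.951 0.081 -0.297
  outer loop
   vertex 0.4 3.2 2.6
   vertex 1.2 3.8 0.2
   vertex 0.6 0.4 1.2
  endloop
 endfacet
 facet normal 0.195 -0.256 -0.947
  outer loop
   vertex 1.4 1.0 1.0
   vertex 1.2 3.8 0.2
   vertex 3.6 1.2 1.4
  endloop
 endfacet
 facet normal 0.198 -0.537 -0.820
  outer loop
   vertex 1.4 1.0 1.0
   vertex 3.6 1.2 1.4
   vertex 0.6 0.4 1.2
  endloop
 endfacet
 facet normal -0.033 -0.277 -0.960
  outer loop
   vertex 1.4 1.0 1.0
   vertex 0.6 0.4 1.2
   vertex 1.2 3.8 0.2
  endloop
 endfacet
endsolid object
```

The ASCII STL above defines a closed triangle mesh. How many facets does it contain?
12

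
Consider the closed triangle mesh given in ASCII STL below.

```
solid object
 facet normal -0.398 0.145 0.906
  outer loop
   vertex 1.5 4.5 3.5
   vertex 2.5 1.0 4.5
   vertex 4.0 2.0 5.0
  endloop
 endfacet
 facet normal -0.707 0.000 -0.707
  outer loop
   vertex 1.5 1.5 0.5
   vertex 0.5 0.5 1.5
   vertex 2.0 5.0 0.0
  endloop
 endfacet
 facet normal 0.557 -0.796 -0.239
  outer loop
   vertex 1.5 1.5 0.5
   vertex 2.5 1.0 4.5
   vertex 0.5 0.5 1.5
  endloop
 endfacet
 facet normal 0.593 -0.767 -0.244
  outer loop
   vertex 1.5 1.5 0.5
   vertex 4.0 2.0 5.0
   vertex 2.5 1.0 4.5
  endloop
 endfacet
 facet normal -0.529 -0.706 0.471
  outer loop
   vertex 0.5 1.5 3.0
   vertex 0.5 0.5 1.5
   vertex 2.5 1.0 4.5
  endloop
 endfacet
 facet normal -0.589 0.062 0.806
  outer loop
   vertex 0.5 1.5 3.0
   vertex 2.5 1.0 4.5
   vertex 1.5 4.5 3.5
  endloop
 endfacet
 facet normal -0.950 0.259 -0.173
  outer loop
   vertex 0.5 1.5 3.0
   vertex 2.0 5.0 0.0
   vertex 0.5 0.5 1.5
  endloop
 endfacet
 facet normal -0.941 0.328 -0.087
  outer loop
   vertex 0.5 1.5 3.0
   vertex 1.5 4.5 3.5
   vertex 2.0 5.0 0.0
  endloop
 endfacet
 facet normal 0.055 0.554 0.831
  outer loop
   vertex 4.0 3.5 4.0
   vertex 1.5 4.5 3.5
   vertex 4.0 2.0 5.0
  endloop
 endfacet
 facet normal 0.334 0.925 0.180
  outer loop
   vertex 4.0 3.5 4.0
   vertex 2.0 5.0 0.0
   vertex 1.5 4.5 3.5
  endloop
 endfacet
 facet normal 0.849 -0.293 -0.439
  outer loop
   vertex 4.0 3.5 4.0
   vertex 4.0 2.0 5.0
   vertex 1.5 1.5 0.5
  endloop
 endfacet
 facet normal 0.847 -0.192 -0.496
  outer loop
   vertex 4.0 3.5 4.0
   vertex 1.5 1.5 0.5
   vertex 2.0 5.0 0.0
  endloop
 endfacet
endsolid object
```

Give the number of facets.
12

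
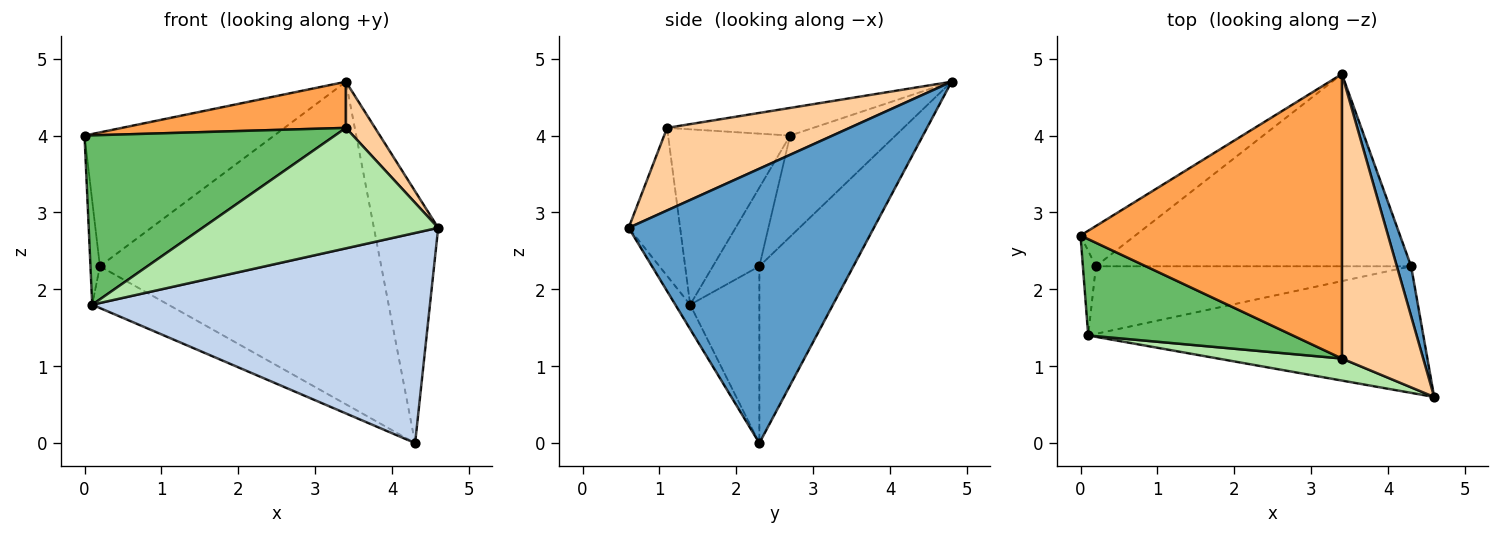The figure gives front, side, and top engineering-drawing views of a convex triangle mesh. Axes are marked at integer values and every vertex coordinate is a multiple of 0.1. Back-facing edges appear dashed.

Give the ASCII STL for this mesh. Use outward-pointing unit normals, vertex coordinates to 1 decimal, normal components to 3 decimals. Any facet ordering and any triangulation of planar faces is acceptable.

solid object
 facet normal 0.966 0.253 0.050
  outer loop
   vertex 4.3 2.3 0.0
   vertex 3.4 4.8 4.7
   vertex 4.6 0.6 2.8
  endloop
 endfacet
 facet normal -0.038 -0.856 -0.516
  outer loop
   vertex 0.1 1.4 1.8
   vertex 4.3 2.3 0.0
   vertex 4.6 0.6 2.8
  endloop
 endfacet
 facet normal -0.104 -0.159 0.982
  outer loop
   vertex 3.4 1.1 4.1
   vertex 3.4 4.8 4.7
   vertex 0.0 2.7 4.0
  endloop
 endfacet
 facet normal 0.708 -0.113 0.697
  outer loop
   vertex 3.4 1.1 4.1
   vertex 4.6 0.6 2.8
   vertex 3.4 4.8 4.7
  endloop
 endfacet
 facet normal -0.390 -0.800 0.455
  outer loop
   vertex 3.4 1.1 4.1
   vertex 0.0 2.7 4.0
   vertex 0.1 1.4 1.8
  endloop
 endfacet
 facet normal -0.210 -0.962 0.176
  outer loop
   vertex 3.4 1.1 4.1
   vertex 0.1 1.4 1.8
   vertex 4.6 0.6 2.8
  endloop
 endfacet
 facet normal -0.470 0.845 -0.254
  outer loop
   vertex 0.2 2.3 2.3
   vertex 0.0 2.7 4.0
   vertex 3.4 4.8 4.7
  endloop
 endfacet
 facet normal -0.967 0.196 -0.160
  outer loop
   vertex 0.2 2.3 2.3
   vertex 0.1 1.4 1.8
   vertex 0.0 2.7 4.0
  endloop
 endfacet
 facet normal -0.276 0.826 -0.492
  outer loop
   vertex 0.2 2.3 2.3
   vertex 3.4 4.8 4.7
   vertex 4.3 2.3 0.0
  endloop
 endfacet
 facet normal -0.431 0.474 -0.768
  outer loop
   vertex 0.2 2.3 2.3
   vertex 4.3 2.3 0.0
   vertex 0.1 1.4 1.8
  endloop
 endfacet
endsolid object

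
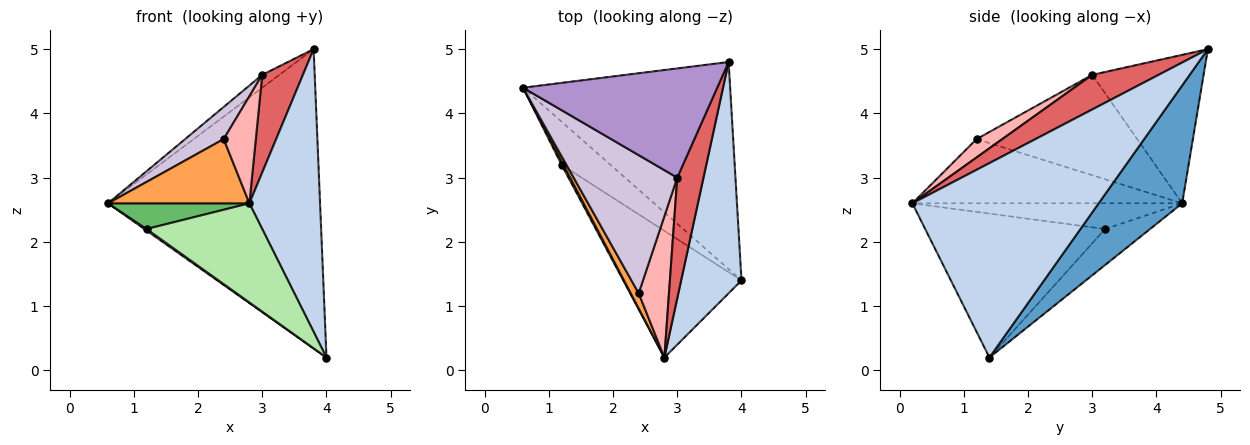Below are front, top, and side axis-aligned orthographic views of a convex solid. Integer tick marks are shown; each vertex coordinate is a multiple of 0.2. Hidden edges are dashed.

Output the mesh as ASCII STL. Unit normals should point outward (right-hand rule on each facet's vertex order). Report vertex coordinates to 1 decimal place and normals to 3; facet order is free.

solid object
 facet normal 0.308 0.782 -0.541
  outer loop
   vertex 3.8 4.8 5.0
   vertex 4.0 1.4 0.2
   vertex 0.6 4.4 2.6
  endloop
 endfacet
 facet normal 0.898 -0.341 0.279
  outer loop
   vertex 2.8 0.2 2.6
   vertex 4.0 1.4 0.2
   vertex 3.8 4.8 5.0
  endloop
 endfacet
 facet normal -0.881 -0.461 0.109
  outer loop
   vertex 2.4 1.2 3.6
   vertex 0.6 4.4 2.6
   vertex 2.8 0.2 2.6
  endloop
 endfacet
 facet normal -0.593 -0.028 -0.805
  outer loop
   vertex 1.2 3.2 2.2
   vertex 0.6 4.4 2.6
   vertex 4.0 1.4 0.2
  endloop
 endfacet
 facet normal -0.884 -0.463 0.063
  outer loop
   vertex 1.2 3.2 2.2
   vertex 2.8 0.2 2.6
   vertex 0.6 4.4 2.6
  endloop
 endfacet
 facet normal -0.692 -0.445 -0.568
  outer loop
   vertex 1.2 3.2 2.2
   vertex 4.0 1.4 0.2
   vertex 2.8 0.2 2.6
  endloop
 endfacet
 facet normal 0.716 -0.439 0.543
  outer loop
   vertex 3.0 3.0 4.6
   vertex 2.8 0.2 2.6
   vertex 3.8 4.8 5.0
  endloop
 endfacet
 facet normal 0.435 -0.544 0.718
  outer loop
   vertex 3.0 3.0 4.6
   vertex 2.4 1.2 3.6
   vertex 2.8 0.2 2.6
  endloop
 endfacet
 facet normal -0.605 0.093 0.791
  outer loop
   vertex 3.0 3.0 4.6
   vertex 3.8 4.8 5.0
   vertex 0.6 4.4 2.6
  endloop
 endfacet
 facet normal -0.686 -0.165 0.708
  outer loop
   vertex 3.0 3.0 4.6
   vertex 0.6 4.4 2.6
   vertex 2.4 1.2 3.6
  endloop
 endfacet
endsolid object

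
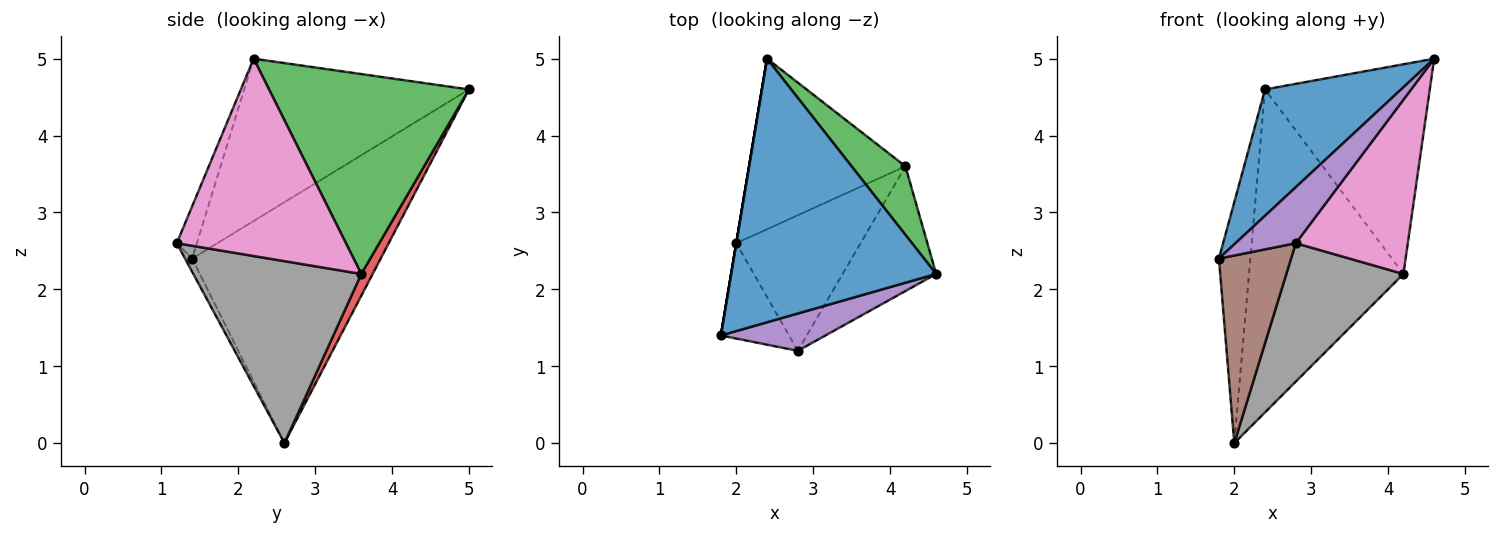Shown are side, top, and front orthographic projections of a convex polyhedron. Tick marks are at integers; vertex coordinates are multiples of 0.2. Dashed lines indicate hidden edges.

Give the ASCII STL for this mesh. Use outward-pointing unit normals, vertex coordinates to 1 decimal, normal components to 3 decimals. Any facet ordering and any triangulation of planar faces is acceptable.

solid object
 facet normal -0.581 -0.352 0.734
  outer loop
   vertex 2.4 5.0 4.6
   vertex 1.8 1.4 2.4
   vertex 4.6 2.2 5.0
  endloop
 endfacet
 facet normal -0.986 0.164 0.000
  outer loop
   vertex 2.0 2.6 0.0
   vertex 1.8 1.4 2.4
   vertex 2.4 5.0 4.6
  endloop
 endfacet
 facet normal 0.756 0.623 0.203
  outer loop
   vertex 4.2 3.6 2.2
   vertex 2.4 5.0 4.6
   vertex 4.6 2.2 5.0
  endloop
 endfacet
 facet normal 0.065 0.882 -0.466
  outer loop
   vertex 4.2 3.6 2.2
   vertex 2.0 2.6 0.0
   vertex 2.4 5.0 4.6
  endloop
 endfacet
 facet normal -0.267 -0.802 0.535
  outer loop
   vertex 2.8 1.2 2.6
   vertex 4.6 2.2 5.0
   vertex 1.8 1.4 2.4
  endloop
 endfacet
 facet normal -0.087 -0.888 -0.451
  outer loop
   vertex 2.8 1.2 2.6
   vertex 1.8 1.4 2.4
   vertex 2.0 2.6 0.0
  endloop
 endfacet
 facet normal 0.775 -0.514 -0.368
  outer loop
   vertex 2.8 1.2 2.6
   vertex 4.2 3.6 2.2
   vertex 4.6 2.2 5.0
  endloop
 endfacet
 facet normal 0.716 -0.499 -0.489
  outer loop
   vertex 2.8 1.2 2.6
   vertex 2.0 2.6 0.0
   vertex 4.2 3.6 2.2
  endloop
 endfacet
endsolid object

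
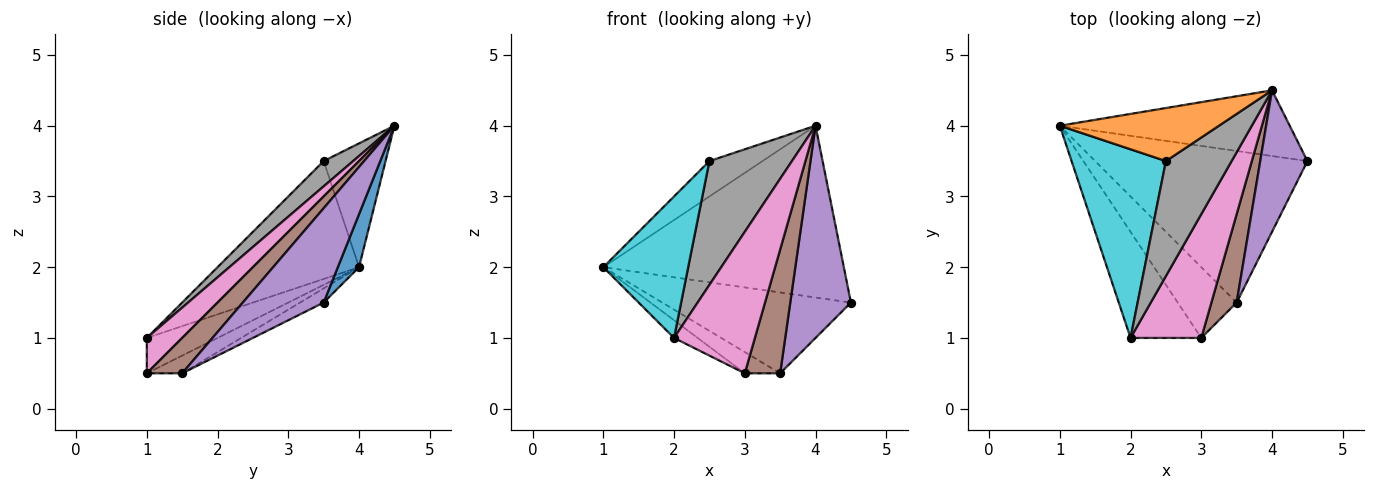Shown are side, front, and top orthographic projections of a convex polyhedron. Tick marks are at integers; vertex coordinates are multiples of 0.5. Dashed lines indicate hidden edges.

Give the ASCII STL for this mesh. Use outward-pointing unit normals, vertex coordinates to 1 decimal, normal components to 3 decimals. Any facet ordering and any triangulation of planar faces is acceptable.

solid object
 facet normal 0.082 0.931 -0.356
  outer loop
   vertex 4.0 4.5 4.0
   vertex 4.5 3.5 1.5
   vertex 1.0 4.0 2.0
  endloop
 endfacet
 facet normal -0.543 0.466 0.699
  outer loop
   vertex 2.5 3.5 3.5
   vertex 4.0 4.5 4.0
   vertex 1.0 4.0 2.0
  endloop
 endfacet
 facet normal -0.059 0.470 -0.881
  outer loop
   vertex 3.5 1.5 0.5
   vertex 1.0 4.0 2.0
   vertex 4.5 3.5 1.5
  endloop
 endfacet
 facet normal -0.276 0.276 -0.921
  outer loop
   vertex 3.5 1.5 0.5
   vertex 3.0 1.0 0.5
   vertex 1.0 4.0 2.0
  endloop
 endfacet
 facet normal 0.743 -0.557 0.371
  outer loop
   vertex 3.5 1.5 0.5
   vertex 4.5 3.5 1.5
   vertex 4.0 4.5 4.0
  endloop
 endfacet
 facet normal 0.631 -0.631 0.451
  outer loop
   vertex 3.5 1.5 0.5
   vertex 4.0 4.5 4.0
   vertex 3.0 1.0 0.5
  endloop
 endfacet
 facet normal 0.313 -0.715 0.625
  outer loop
   vertex 2.0 1.0 1.0
   vertex 3.0 1.0 0.5
   vertex 4.0 4.5 4.0
  endloop
 endfacet
 facet normal 0.253 -0.709 0.658
  outer loop
   vertex 2.0 1.0 1.0
   vertex 4.0 4.5 4.0
   vertex 2.5 3.5 3.5
  endloop
 endfacet
 facet normal -0.442 0.147 -0.885
  outer loop
   vertex 2.0 1.0 1.0
   vertex 1.0 4.0 2.0
   vertex 3.0 1.0 0.5
  endloop
 endfacet
 facet normal -0.707 -0.424 0.566
  outer loop
   vertex 2.0 1.0 1.0
   vertex 2.5 3.5 3.5
   vertex 1.0 4.0 2.0
  endloop
 endfacet
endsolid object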